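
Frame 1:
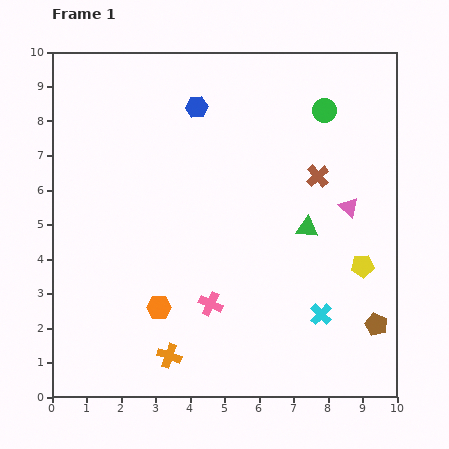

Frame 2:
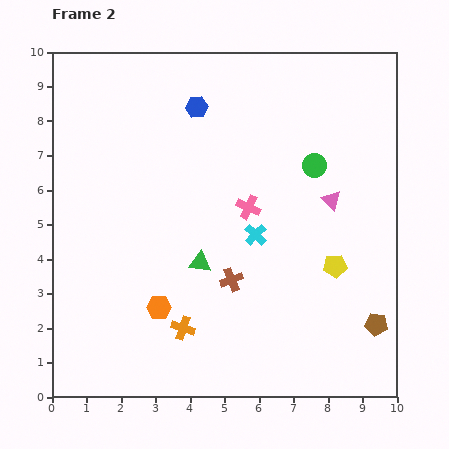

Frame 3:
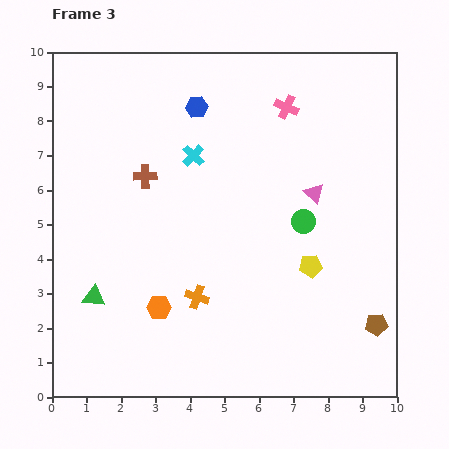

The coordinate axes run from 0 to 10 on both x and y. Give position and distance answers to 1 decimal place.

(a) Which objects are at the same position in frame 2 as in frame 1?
the blue hexagon, the brown pentagon, the orange hexagon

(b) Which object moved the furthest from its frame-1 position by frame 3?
the green triangle

(moved 6.5; next 6.1)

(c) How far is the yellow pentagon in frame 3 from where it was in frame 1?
1.5

The yellow pentagon moved from (9.0, 3.8) to (7.5, 3.8), a distance of √(1.5² + 0.0²) ≈ 1.5.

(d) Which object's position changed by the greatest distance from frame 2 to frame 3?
the brown cross

(moved 3.9; next 3.3)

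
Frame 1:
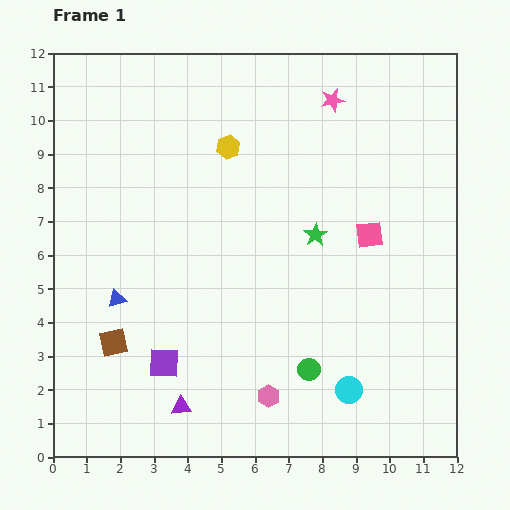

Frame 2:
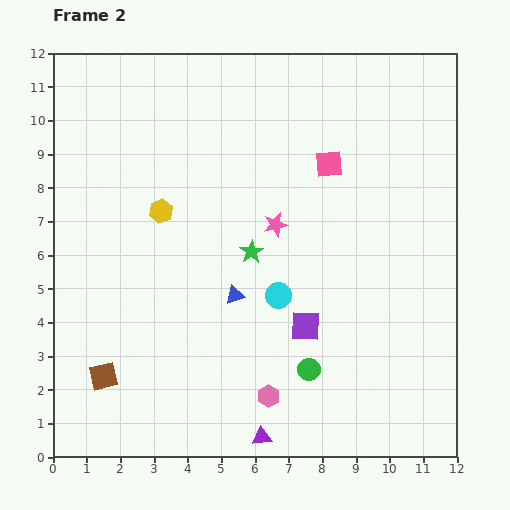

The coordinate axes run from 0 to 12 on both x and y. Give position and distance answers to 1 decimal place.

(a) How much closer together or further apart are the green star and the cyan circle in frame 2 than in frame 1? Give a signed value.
-3.2

Distance in frame 1: 4.7. Distance in frame 2: 1.5.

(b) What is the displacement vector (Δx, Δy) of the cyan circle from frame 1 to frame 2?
(-2.1, 2.8)

The cyan circle was at (8.8, 2.0) in frame 1 and (6.7, 4.8) in frame 2.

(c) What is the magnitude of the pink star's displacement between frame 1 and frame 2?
4.1

The pink star moved from (8.3, 10.6) to (6.6, 6.9), a distance of √(1.7² + 3.7²) ≈ 4.1.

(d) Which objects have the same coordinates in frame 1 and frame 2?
the pink hexagon, the green circle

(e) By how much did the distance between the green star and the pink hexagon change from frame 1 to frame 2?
-0.7

Distance in frame 1: 5.0. Distance in frame 2: 4.3.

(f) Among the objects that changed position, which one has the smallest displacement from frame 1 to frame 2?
the brown square

(moved 1.0)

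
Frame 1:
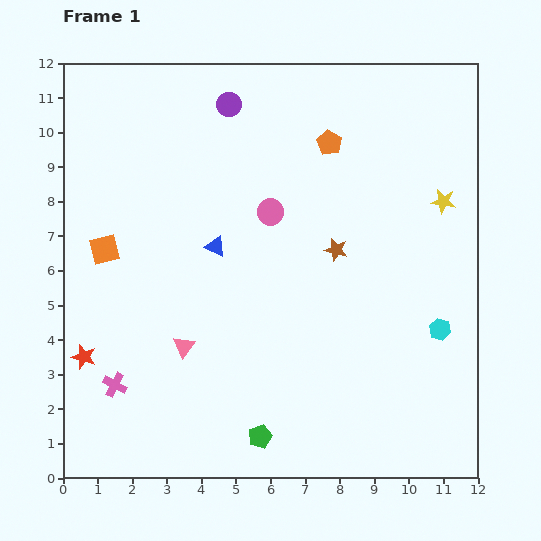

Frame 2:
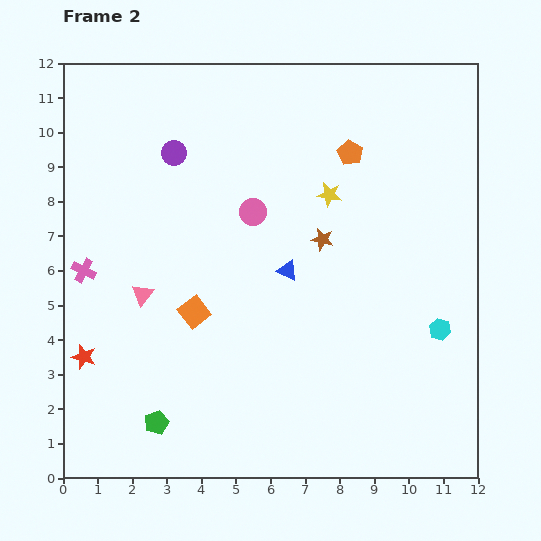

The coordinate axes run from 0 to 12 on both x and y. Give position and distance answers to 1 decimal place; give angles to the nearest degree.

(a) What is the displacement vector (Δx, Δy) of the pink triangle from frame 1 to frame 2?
(-1.2, 1.5)

The pink triangle was at (3.5, 3.8) in frame 1 and (2.3, 5.3) in frame 2.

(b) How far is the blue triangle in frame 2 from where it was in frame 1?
2.2

The blue triangle moved from (4.4, 6.7) to (6.5, 6.0), a distance of √(2.1² + 0.7²) ≈ 2.2.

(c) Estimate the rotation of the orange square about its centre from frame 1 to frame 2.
23° counter-clockwise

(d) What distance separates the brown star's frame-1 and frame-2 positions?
0.5

The brown star moved from (7.9, 6.6) to (7.5, 6.9), a distance of √(0.4² + 0.3²) ≈ 0.5.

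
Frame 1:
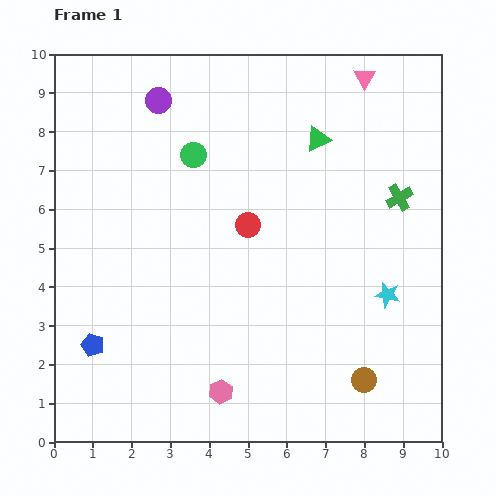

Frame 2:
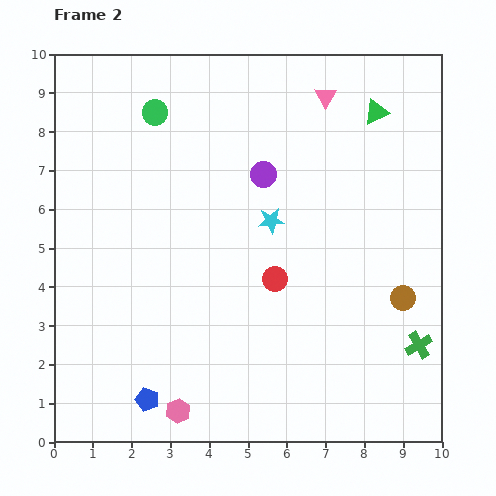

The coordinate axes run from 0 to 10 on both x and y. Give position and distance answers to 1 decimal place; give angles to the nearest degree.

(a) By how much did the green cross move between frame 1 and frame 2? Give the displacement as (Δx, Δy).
(0.5, -3.8)

The green cross was at (8.9, 6.3) in frame 1 and (9.4, 2.5) in frame 2.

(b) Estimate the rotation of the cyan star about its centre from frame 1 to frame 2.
19° counter-clockwise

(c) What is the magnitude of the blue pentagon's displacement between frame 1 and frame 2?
2.0

The blue pentagon moved from (1.0, 2.5) to (2.4, 1.1), a distance of √(1.4² + 1.4²) ≈ 2.0.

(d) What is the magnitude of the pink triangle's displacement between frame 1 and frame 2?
1.1

The pink triangle moved from (8.0, 9.4) to (7.0, 8.9), a distance of √(1.0² + 0.5²) ≈ 1.1.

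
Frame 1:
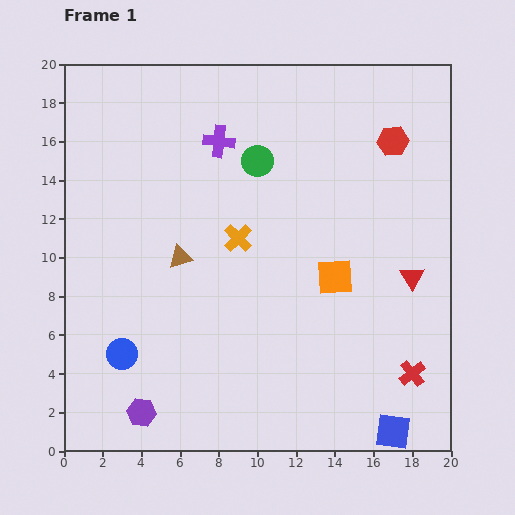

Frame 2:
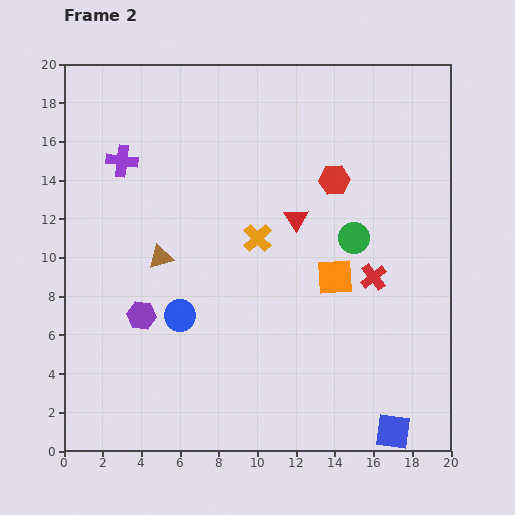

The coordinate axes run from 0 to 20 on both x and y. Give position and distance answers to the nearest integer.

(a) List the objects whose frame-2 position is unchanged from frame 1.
the blue square, the orange square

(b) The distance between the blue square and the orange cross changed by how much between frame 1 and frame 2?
-1

Distance in frame 1: 13. Distance in frame 2: 12.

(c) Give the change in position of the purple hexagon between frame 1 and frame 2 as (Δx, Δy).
(0, 5)

The purple hexagon was at (4, 2) in frame 1 and (4, 7) in frame 2.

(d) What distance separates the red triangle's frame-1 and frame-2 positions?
7

The red triangle moved from (18, 9) to (12, 12), a distance of √(6² + 3²) ≈ 7.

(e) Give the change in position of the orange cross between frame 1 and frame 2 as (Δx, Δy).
(1, 0)

The orange cross was at (9, 11) in frame 1 and (10, 11) in frame 2.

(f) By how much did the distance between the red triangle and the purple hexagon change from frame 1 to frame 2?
-7

Distance in frame 1: 16. Distance in frame 2: 9.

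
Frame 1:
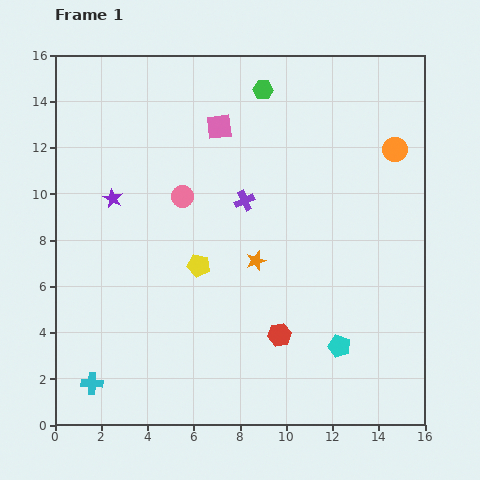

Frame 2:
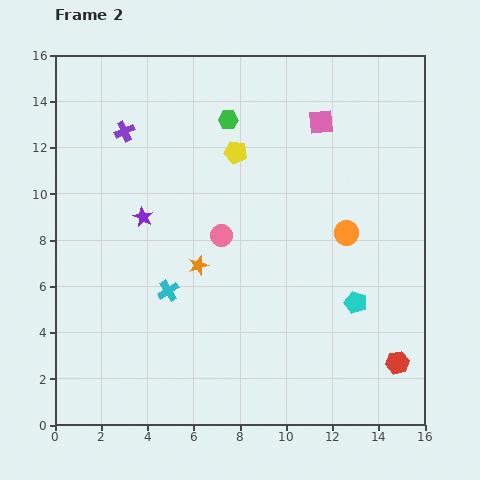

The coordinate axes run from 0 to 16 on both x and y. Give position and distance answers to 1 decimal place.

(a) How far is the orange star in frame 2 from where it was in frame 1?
2.5

The orange star moved from (8.7, 7.1) to (6.2, 6.9), a distance of √(2.5² + 0.2²) ≈ 2.5.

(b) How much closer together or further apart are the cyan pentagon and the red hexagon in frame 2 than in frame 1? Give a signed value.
+0.6

Distance in frame 1: 2.6. Distance in frame 2: 3.2.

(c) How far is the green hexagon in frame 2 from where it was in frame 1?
2.0

The green hexagon moved from (9.0, 14.5) to (7.5, 13.2), a distance of √(1.5² + 1.3²) ≈ 2.0.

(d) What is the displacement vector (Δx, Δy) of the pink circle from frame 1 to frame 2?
(1.7, -1.7)

The pink circle was at (5.5, 9.9) in frame 1 and (7.2, 8.2) in frame 2.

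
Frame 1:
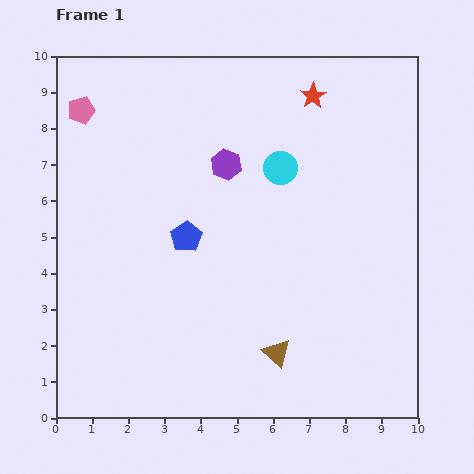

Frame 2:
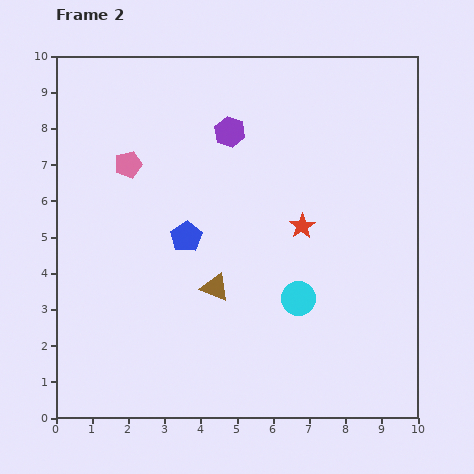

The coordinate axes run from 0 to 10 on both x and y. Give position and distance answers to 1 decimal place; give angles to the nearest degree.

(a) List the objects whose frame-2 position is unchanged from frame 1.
the blue pentagon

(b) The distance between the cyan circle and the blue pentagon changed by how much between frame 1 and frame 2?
+0.3

Distance in frame 1: 3.2. Distance in frame 2: 3.5.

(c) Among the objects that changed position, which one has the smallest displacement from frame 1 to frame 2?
the purple hexagon

(moved 0.9)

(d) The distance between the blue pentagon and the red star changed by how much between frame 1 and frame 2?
-2.0

Distance in frame 1: 5.2. Distance in frame 2: 3.2.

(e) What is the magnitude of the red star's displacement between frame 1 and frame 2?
3.6

The red star moved from (7.1, 8.9) to (6.8, 5.3), a distance of √(0.3² + 3.6²) ≈ 3.6.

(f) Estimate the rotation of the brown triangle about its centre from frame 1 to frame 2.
20° counter-clockwise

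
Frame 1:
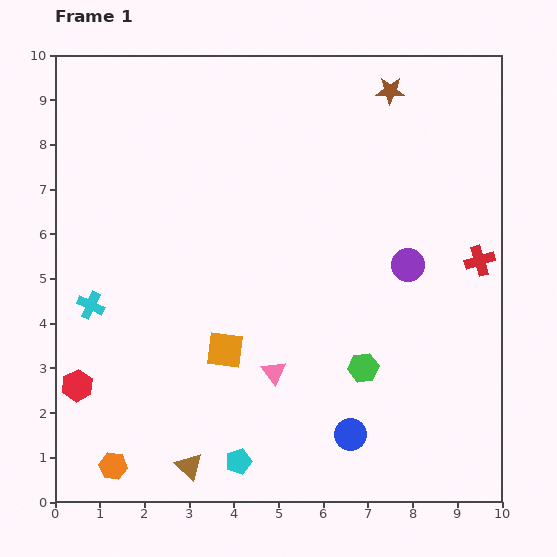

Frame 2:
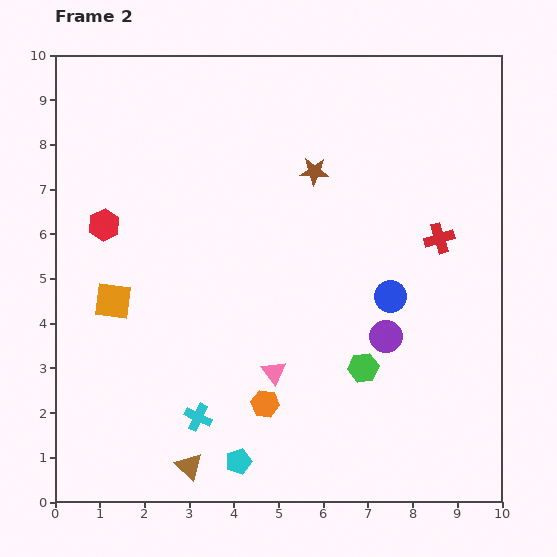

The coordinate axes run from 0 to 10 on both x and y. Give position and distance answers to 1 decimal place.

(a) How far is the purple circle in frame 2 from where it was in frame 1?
1.7

The purple circle moved from (7.9, 5.3) to (7.4, 3.7), a distance of √(0.5² + 1.6²) ≈ 1.7.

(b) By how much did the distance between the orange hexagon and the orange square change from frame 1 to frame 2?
+0.5

Distance in frame 1: 3.6. Distance in frame 2: 4.1.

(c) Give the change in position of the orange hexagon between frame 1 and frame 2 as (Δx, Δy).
(3.4, 1.4)

The orange hexagon was at (1.3, 0.8) in frame 1 and (4.7, 2.2) in frame 2.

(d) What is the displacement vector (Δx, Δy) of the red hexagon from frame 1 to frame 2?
(0.6, 3.6)

The red hexagon was at (0.5, 2.6) in frame 1 and (1.1, 6.2) in frame 2.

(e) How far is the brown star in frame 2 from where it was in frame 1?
2.5

The brown star moved from (7.5, 9.2) to (5.8, 7.4), a distance of √(1.7² + 1.8²) ≈ 2.5.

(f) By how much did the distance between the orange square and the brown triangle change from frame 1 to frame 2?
+1.4

Distance in frame 1: 2.7. Distance in frame 2: 4.1.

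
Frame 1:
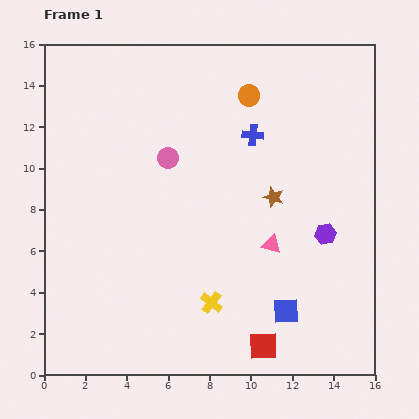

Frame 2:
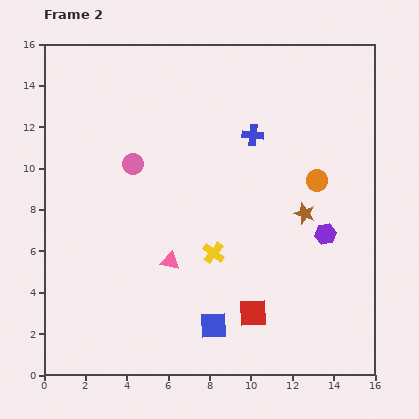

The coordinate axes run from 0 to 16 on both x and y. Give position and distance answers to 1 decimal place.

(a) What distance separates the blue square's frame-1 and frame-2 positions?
3.6

The blue square moved from (11.7, 3.1) to (8.2, 2.4), a distance of √(3.5² + 0.7²) ≈ 3.6.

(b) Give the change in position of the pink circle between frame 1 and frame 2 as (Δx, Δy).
(-1.7, -0.3)

The pink circle was at (6.0, 10.5) in frame 1 and (4.3, 10.2) in frame 2.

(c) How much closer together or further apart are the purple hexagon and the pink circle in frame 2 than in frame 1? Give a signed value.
+1.4

Distance in frame 1: 8.5. Distance in frame 2: 9.9.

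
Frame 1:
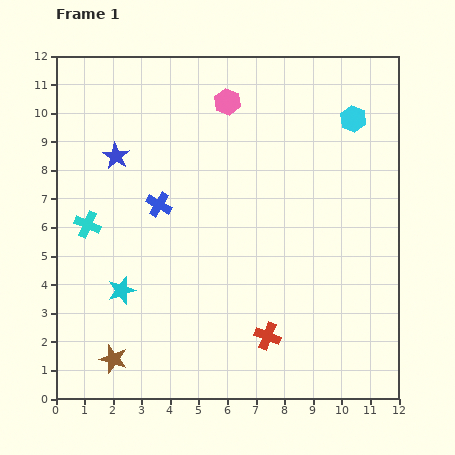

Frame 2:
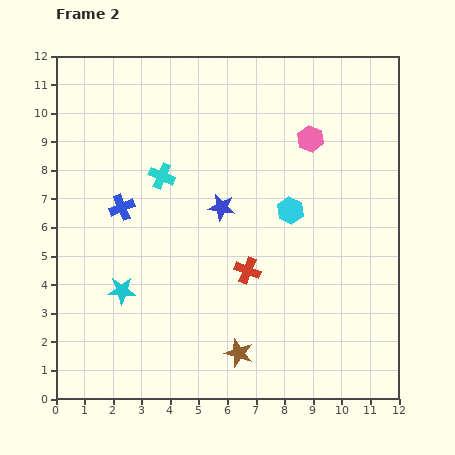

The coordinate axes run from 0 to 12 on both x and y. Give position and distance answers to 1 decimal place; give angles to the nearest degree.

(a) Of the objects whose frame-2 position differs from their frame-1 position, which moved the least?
the blue cross

(moved 1.3)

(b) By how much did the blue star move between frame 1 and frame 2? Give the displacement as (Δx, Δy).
(3.7, -1.8)

The blue star was at (2.1, 8.5) in frame 1 and (5.8, 6.7) in frame 2.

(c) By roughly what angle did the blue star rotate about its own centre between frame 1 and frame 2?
24° counter-clockwise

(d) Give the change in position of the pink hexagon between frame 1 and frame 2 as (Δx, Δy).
(2.9, -1.3)

The pink hexagon was at (6.0, 10.4) in frame 1 and (8.9, 9.1) in frame 2.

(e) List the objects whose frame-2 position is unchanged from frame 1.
the cyan star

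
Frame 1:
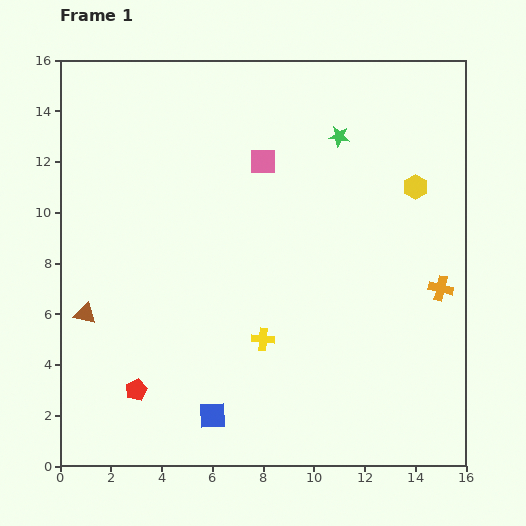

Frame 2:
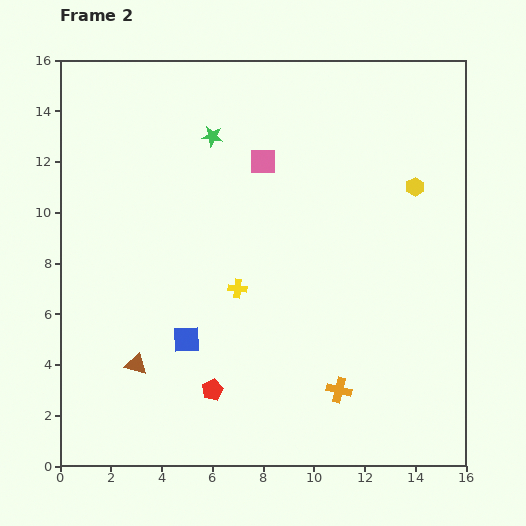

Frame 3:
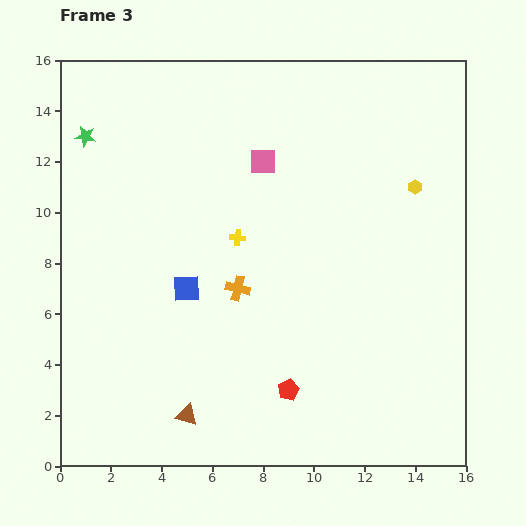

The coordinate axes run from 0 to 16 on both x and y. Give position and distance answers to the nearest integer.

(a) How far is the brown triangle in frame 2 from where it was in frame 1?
3

The brown triangle moved from (1, 6) to (3, 4), a distance of √(2² + 2²) ≈ 3.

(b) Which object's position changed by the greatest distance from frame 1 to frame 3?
the green star

(moved 10; next 8)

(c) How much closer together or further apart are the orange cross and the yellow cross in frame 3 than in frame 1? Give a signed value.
-5

Distance in frame 1: 7. Distance in frame 3: 2.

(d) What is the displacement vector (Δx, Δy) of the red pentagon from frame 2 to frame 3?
(3, 0)

The red pentagon was at (6, 3) in frame 2 and (9, 3) in frame 3.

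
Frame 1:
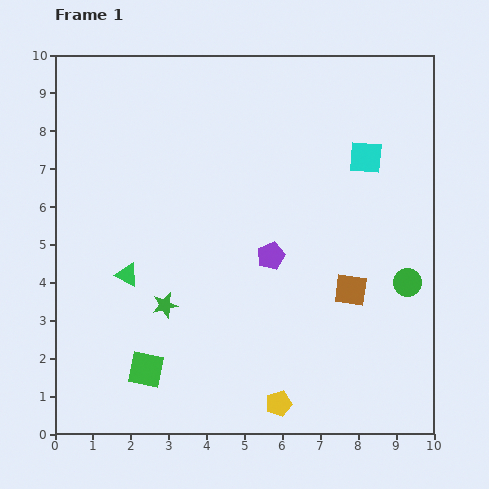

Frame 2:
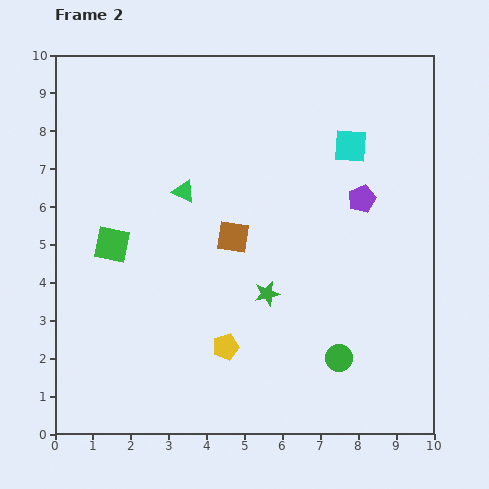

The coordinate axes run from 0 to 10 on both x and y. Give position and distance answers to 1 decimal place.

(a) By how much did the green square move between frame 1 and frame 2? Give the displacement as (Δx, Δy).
(-0.9, 3.3)

The green square was at (2.4, 1.7) in frame 1 and (1.5, 5.0) in frame 2.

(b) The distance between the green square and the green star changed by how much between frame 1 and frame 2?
+2.5

Distance in frame 1: 1.8. Distance in frame 2: 4.3.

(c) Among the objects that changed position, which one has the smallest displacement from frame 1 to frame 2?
the cyan square

(moved 0.5)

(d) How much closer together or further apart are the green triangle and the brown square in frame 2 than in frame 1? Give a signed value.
-4.1

Distance in frame 1: 5.9. Distance in frame 2: 1.8.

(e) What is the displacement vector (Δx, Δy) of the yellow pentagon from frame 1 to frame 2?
(-1.4, 1.5)

The yellow pentagon was at (5.9, 0.8) in frame 1 and (4.5, 2.3) in frame 2.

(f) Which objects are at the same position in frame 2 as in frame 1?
none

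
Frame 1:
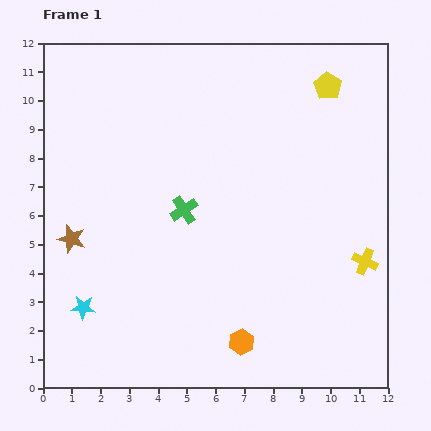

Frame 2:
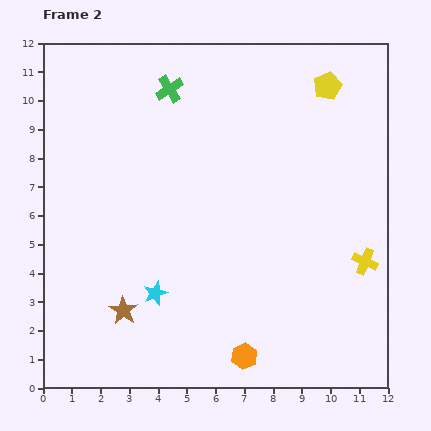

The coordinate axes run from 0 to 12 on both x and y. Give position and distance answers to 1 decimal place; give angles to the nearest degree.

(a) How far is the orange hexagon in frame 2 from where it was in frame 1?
0.5

The orange hexagon moved from (6.9, 1.6) to (7.0, 1.1), a distance of √(0.1² + 0.5²) ≈ 0.5.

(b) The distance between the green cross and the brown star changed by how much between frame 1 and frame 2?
+3.9

Distance in frame 1: 4.0. Distance in frame 2: 7.9.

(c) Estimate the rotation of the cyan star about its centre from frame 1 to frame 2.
25° counter-clockwise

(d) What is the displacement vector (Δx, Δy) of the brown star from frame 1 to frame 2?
(1.8, -2.5)

The brown star was at (1.0, 5.2) in frame 1 and (2.8, 2.7) in frame 2.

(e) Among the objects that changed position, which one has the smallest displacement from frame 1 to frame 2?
the orange hexagon

(moved 0.5)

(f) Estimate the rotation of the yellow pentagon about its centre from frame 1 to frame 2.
16° clockwise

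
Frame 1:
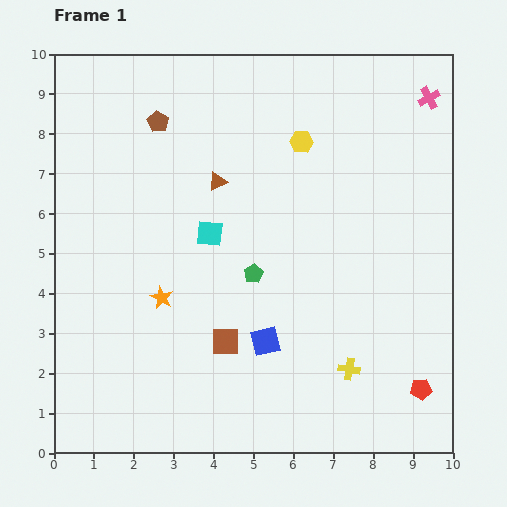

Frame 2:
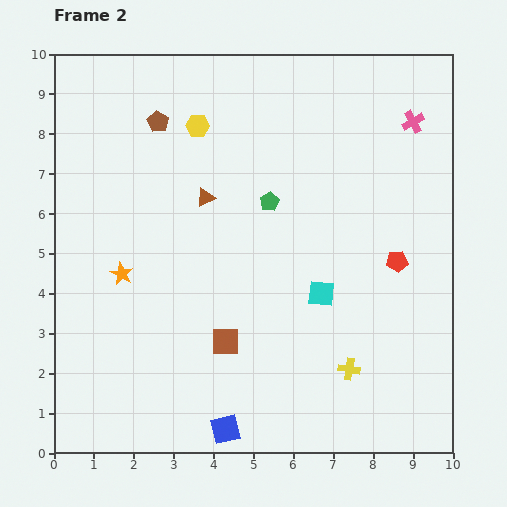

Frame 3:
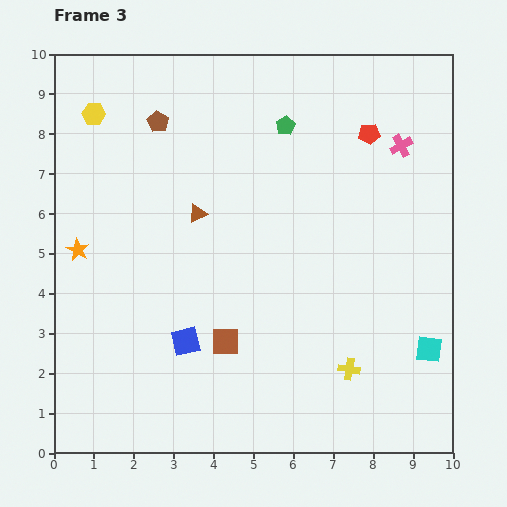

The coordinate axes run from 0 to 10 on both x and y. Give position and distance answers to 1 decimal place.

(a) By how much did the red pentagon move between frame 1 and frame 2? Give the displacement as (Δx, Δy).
(-0.6, 3.2)

The red pentagon was at (9.2, 1.6) in frame 1 and (8.6, 4.8) in frame 2.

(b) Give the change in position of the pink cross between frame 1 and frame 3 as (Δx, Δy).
(-0.7, -1.2)

The pink cross was at (9.4, 8.9) in frame 1 and (8.7, 7.7) in frame 3.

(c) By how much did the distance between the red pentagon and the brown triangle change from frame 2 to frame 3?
-0.4

Distance in frame 2: 5.1. Distance in frame 3: 4.7.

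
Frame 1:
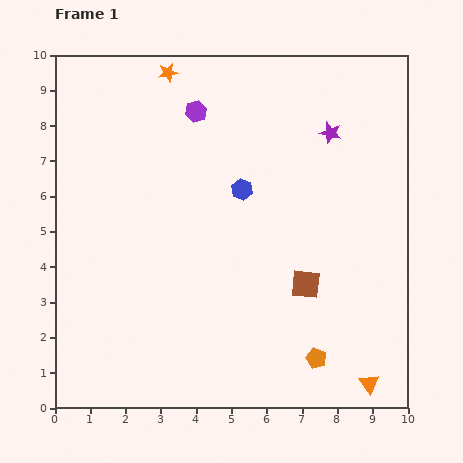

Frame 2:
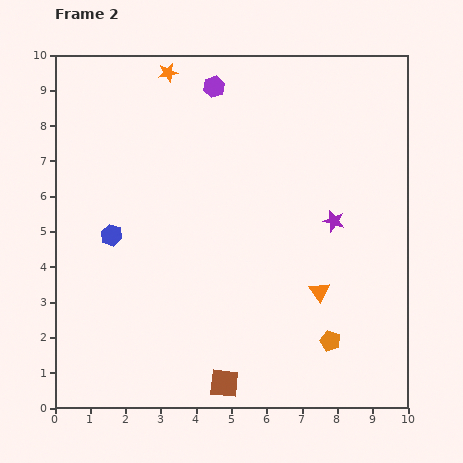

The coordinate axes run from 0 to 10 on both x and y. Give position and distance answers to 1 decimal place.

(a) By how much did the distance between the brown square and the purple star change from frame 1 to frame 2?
+1.1

Distance in frame 1: 4.4. Distance in frame 2: 5.5.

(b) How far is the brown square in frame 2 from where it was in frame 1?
3.6

The brown square moved from (7.1, 3.5) to (4.8, 0.7), a distance of √(2.3² + 2.8²) ≈ 3.6.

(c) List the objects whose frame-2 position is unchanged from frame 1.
the orange star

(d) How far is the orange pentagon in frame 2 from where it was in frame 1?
0.6

The orange pentagon moved from (7.4, 1.4) to (7.8, 1.9), a distance of √(0.4² + 0.5²) ≈ 0.6.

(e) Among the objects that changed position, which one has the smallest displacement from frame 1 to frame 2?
the orange pentagon

(moved 0.6)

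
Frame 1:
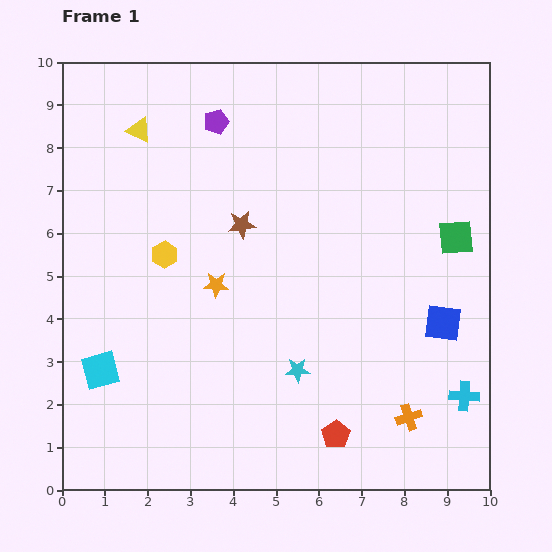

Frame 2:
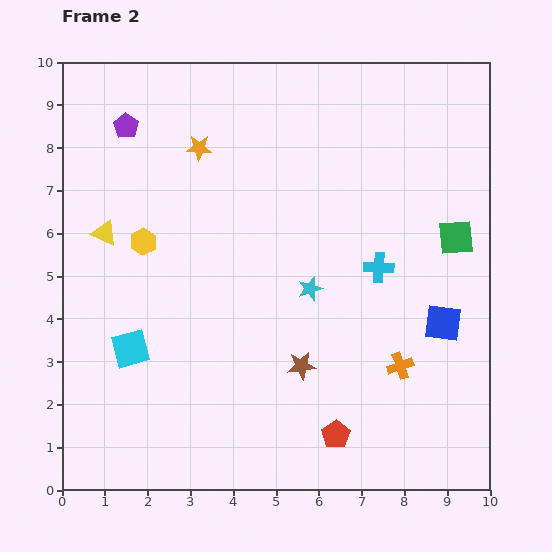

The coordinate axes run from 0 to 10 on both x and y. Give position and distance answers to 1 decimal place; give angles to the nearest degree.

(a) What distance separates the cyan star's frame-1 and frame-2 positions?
1.9

The cyan star moved from (5.5, 2.8) to (5.8, 4.7), a distance of √(0.3² + 1.9²) ≈ 1.9.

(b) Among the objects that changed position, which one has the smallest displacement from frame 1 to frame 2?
the yellow hexagon

(moved 0.6)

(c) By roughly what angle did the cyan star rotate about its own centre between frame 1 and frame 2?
16° counter-clockwise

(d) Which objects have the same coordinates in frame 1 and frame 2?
the green square, the blue square, the red pentagon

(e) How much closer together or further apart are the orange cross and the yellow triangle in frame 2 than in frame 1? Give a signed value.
-1.6

Distance in frame 1: 9.2. Distance in frame 2: 7.6.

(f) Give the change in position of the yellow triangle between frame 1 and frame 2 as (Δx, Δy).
(-0.8, -2.4)

The yellow triangle was at (1.8, 8.4) in frame 1 and (1.0, 6.0) in frame 2.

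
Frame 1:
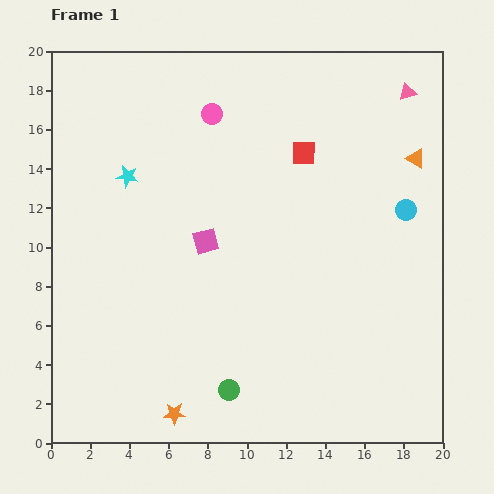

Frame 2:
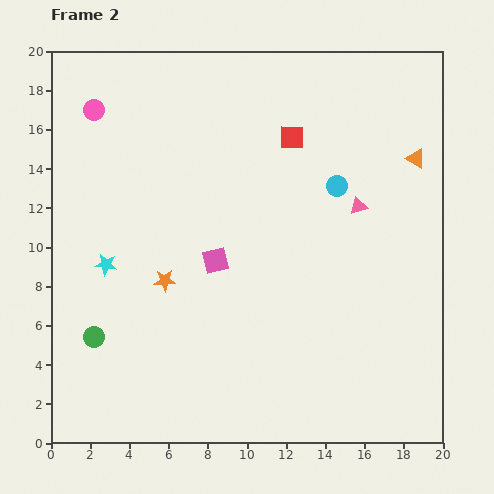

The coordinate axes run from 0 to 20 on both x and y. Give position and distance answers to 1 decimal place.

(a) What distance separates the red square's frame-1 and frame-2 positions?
1.0

The red square moved from (12.9, 14.8) to (12.3, 15.6), a distance of √(0.6² + 0.8²) ≈ 1.0.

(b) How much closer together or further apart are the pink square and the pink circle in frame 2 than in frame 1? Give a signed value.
+3.4

Distance in frame 1: 6.5. Distance in frame 2: 9.9.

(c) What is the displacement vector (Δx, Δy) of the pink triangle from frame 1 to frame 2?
(-2.5, -5.8)

The pink triangle was at (18.2, 17.9) in frame 1 and (15.7, 12.1) in frame 2.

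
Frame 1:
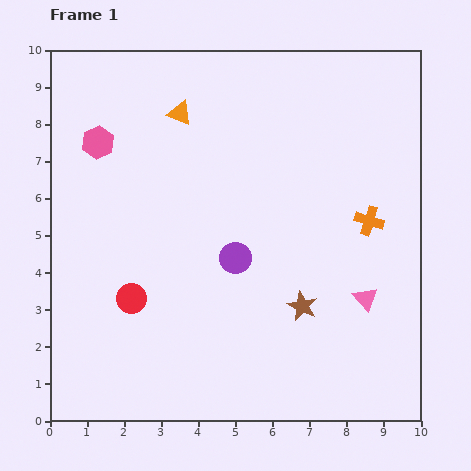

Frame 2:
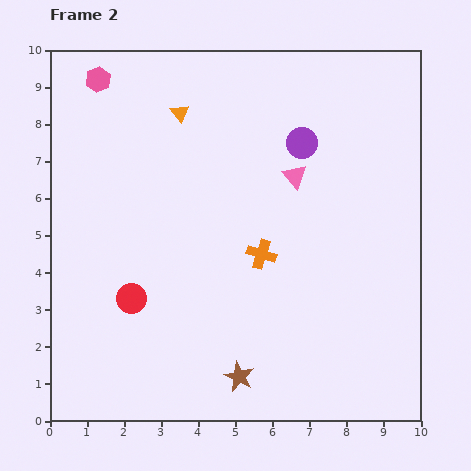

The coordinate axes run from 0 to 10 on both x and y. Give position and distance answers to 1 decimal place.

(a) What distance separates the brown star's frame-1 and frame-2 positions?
2.5

The brown star moved from (6.8, 3.1) to (5.1, 1.2), a distance of √(1.7² + 1.9²) ≈ 2.5.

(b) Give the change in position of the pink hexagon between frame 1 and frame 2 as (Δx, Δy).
(0.0, 1.7)

The pink hexagon was at (1.3, 7.5) in frame 1 and (1.3, 9.2) in frame 2.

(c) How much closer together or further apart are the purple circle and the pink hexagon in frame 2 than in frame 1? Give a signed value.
+1.0

Distance in frame 1: 4.8. Distance in frame 2: 5.8.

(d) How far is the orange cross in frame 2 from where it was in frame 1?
3.0

The orange cross moved from (8.6, 5.4) to (5.7, 4.5), a distance of √(2.9² + 0.9²) ≈ 3.0.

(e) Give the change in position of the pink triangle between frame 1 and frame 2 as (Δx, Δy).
(-1.9, 3.3)

The pink triangle was at (8.5, 3.3) in frame 1 and (6.6, 6.6) in frame 2.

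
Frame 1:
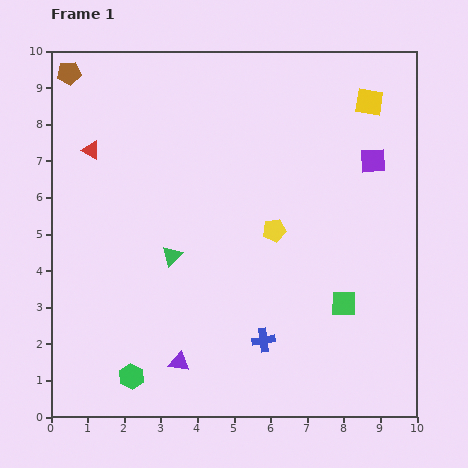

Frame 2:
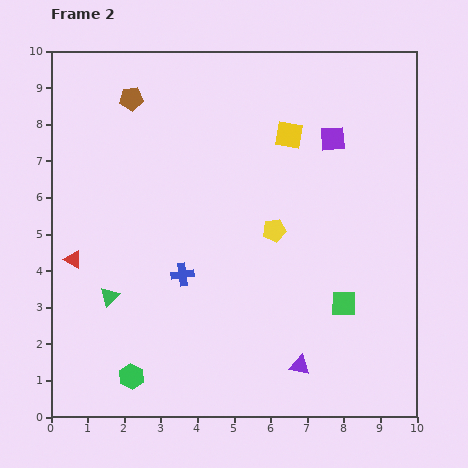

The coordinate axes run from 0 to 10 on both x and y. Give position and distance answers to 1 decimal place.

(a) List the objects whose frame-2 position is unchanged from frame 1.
the yellow pentagon, the green hexagon, the green square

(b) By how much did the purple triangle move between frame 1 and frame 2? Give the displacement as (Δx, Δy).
(3.3, -0.1)

The purple triangle was at (3.5, 1.5) in frame 1 and (6.8, 1.4) in frame 2.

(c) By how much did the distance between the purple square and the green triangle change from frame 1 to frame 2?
+1.4

Distance in frame 1: 6.1. Distance in frame 2: 7.5.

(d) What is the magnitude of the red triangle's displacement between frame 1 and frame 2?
3.0

The red triangle moved from (1.1, 7.3) to (0.6, 4.3), a distance of √(0.5² + 3.0²) ≈ 3.0.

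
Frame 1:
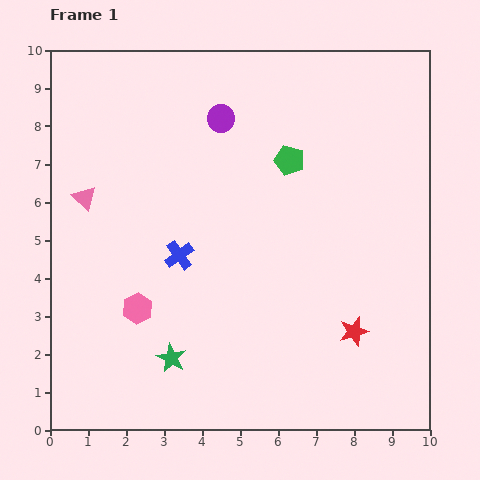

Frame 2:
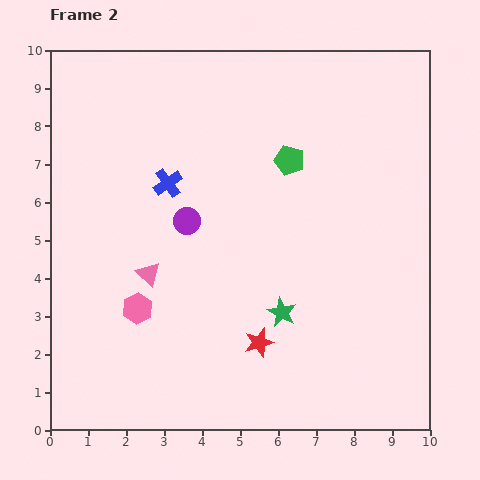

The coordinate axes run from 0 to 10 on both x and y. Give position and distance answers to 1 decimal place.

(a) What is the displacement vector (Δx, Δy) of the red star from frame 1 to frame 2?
(-2.5, -0.3)

The red star was at (8.0, 2.6) in frame 1 and (5.5, 2.3) in frame 2.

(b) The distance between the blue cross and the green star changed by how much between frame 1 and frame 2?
+1.8

Distance in frame 1: 2.7. Distance in frame 2: 4.5.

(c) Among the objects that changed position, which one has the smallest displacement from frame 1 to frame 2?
the blue cross

(moved 1.9)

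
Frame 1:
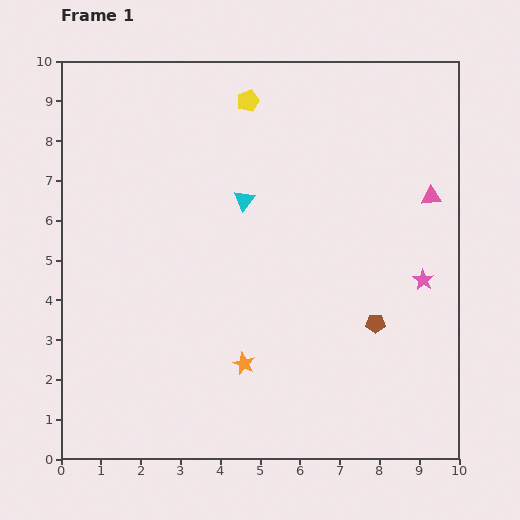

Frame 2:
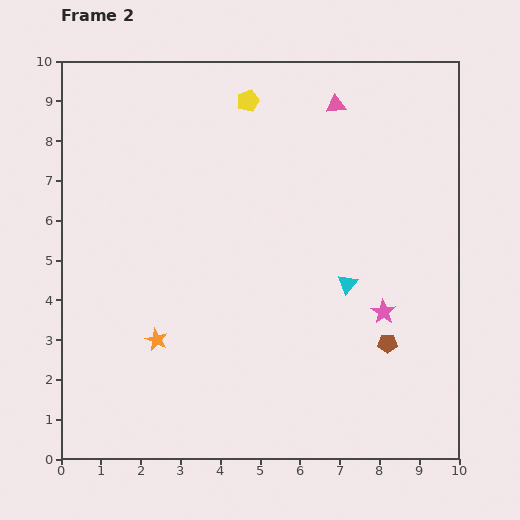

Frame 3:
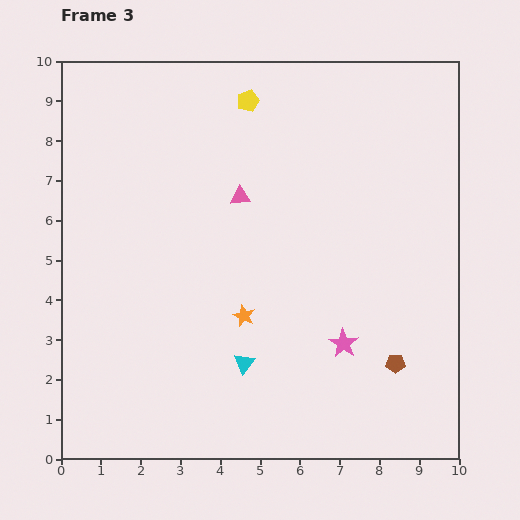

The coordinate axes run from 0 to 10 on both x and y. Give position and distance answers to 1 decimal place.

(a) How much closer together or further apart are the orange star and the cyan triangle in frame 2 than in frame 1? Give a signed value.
+0.9

Distance in frame 1: 4.1. Distance in frame 2: 5.0.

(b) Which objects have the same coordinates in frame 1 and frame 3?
the yellow pentagon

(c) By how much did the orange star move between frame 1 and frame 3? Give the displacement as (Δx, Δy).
(0.0, 1.2)

The orange star was at (4.6, 2.4) in frame 1 and (4.6, 3.6) in frame 3.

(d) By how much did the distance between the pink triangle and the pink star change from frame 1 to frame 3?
+2.4

Distance in frame 1: 2.1. Distance in frame 3: 4.5.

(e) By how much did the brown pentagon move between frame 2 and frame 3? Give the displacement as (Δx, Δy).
(0.2, -0.5)

The brown pentagon was at (8.2, 2.9) in frame 2 and (8.4, 2.4) in frame 3.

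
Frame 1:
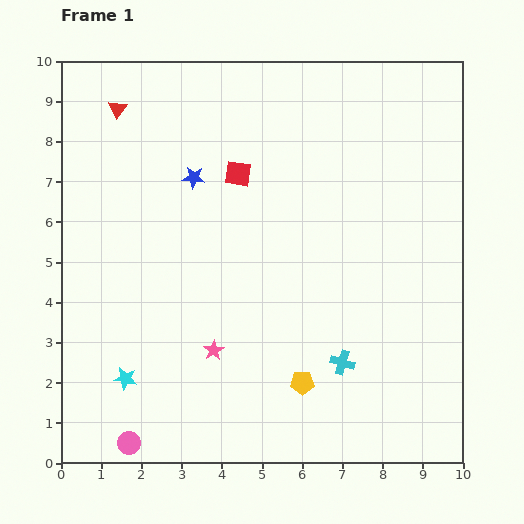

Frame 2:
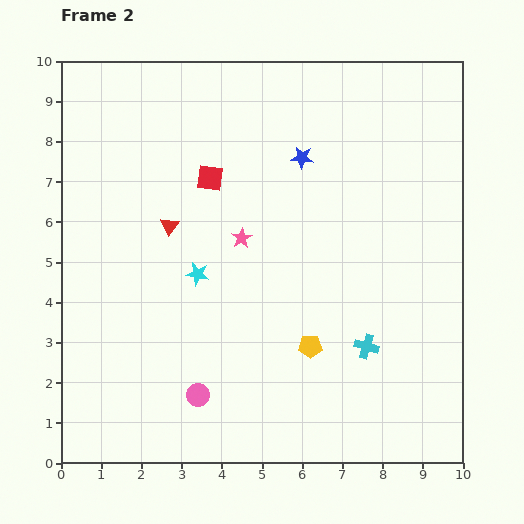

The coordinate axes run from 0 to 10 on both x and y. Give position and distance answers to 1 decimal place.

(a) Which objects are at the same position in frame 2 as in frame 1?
none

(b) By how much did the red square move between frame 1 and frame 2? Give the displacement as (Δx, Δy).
(-0.7, -0.1)

The red square was at (4.4, 7.2) in frame 1 and (3.7, 7.1) in frame 2.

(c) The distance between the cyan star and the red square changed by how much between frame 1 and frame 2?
-3.4

Distance in frame 1: 5.8. Distance in frame 2: 2.4.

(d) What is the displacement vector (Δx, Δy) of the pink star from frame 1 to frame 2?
(0.7, 2.8)

The pink star was at (3.8, 2.8) in frame 1 and (4.5, 5.6) in frame 2.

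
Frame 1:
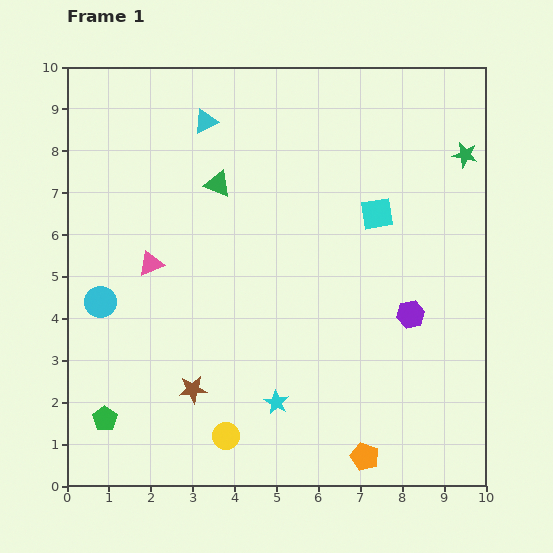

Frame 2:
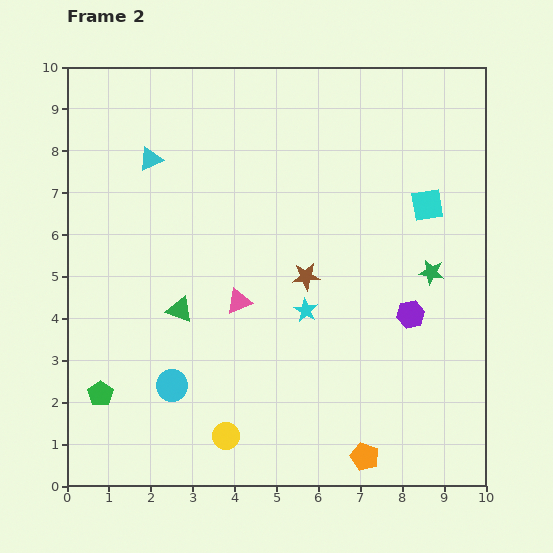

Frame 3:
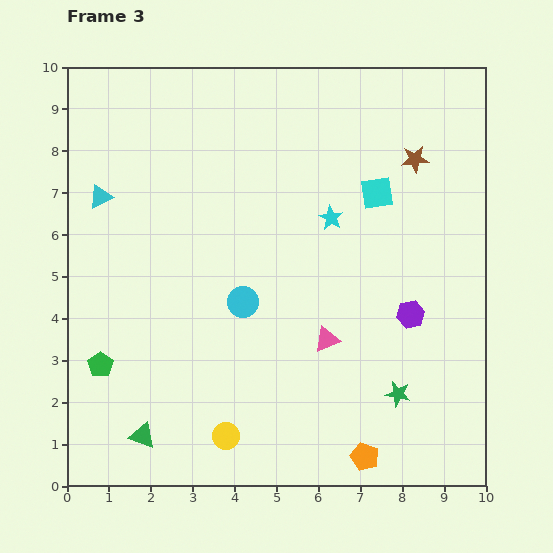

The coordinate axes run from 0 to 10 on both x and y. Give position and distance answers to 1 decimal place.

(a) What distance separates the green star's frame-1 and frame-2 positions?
2.9

The green star moved from (9.5, 7.9) to (8.7, 5.1), a distance of √(0.8² + 2.8²) ≈ 2.9.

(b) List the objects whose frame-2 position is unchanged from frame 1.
the purple hexagon, the orange pentagon, the yellow circle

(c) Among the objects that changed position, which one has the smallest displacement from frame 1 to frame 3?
the cyan square

(moved 0.5)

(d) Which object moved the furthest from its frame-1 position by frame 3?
the brown star

(moved 7.6; next 6.3)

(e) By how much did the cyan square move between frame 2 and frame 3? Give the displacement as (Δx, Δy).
(-1.2, 0.3)

The cyan square was at (8.6, 6.7) in frame 2 and (7.4, 7.0) in frame 3.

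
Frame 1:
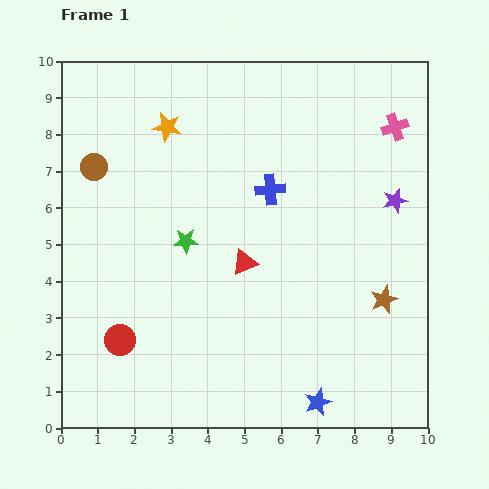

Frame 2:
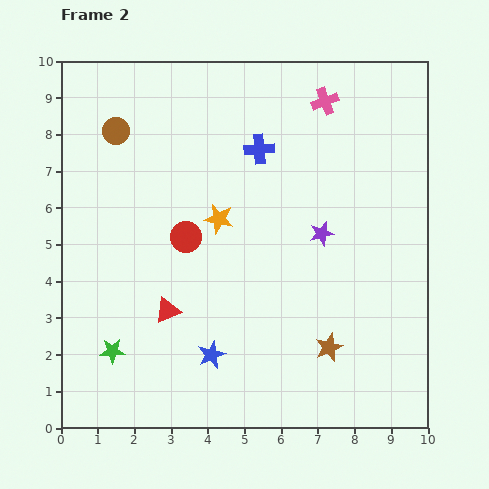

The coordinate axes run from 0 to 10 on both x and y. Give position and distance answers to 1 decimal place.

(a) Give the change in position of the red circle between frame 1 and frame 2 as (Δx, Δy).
(1.8, 2.8)

The red circle was at (1.6, 2.4) in frame 1 and (3.4, 5.2) in frame 2.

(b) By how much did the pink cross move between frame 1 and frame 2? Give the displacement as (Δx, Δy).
(-1.9, 0.7)

The pink cross was at (9.1, 8.2) in frame 1 and (7.2, 8.9) in frame 2.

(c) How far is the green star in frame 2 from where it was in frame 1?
3.6

The green star moved from (3.4, 5.1) to (1.4, 2.1), a distance of √(2.0² + 3.0²) ≈ 3.6.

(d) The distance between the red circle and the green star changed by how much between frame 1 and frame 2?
+0.5

Distance in frame 1: 3.2. Distance in frame 2: 3.7.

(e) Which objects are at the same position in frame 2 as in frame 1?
none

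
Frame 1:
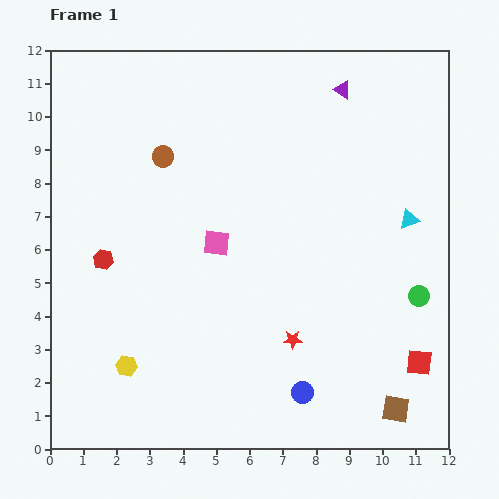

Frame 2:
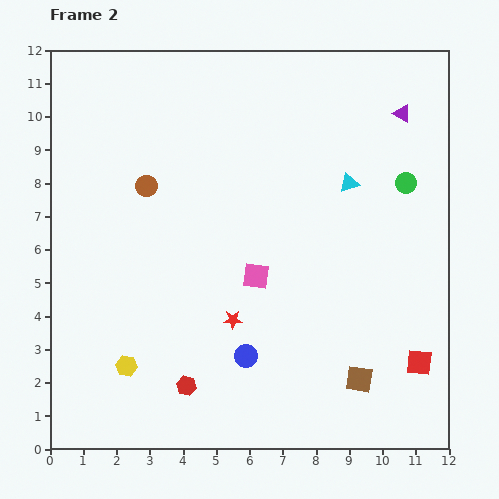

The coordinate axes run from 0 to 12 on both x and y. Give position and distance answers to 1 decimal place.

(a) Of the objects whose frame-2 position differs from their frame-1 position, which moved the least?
the brown circle

(moved 1.0)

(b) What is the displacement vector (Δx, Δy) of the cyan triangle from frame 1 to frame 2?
(-1.8, 1.1)

The cyan triangle was at (10.8, 6.9) in frame 1 and (9.0, 8.0) in frame 2.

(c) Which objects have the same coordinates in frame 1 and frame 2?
the red square, the yellow hexagon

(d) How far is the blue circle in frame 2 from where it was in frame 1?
2.0

The blue circle moved from (7.6, 1.7) to (5.9, 2.8), a distance of √(1.7² + 1.1²) ≈ 2.0.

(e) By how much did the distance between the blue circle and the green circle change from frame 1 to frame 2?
+2.6

Distance in frame 1: 4.5. Distance in frame 2: 7.1.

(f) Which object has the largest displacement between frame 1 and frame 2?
the red hexagon

(moved 4.5; next 3.4)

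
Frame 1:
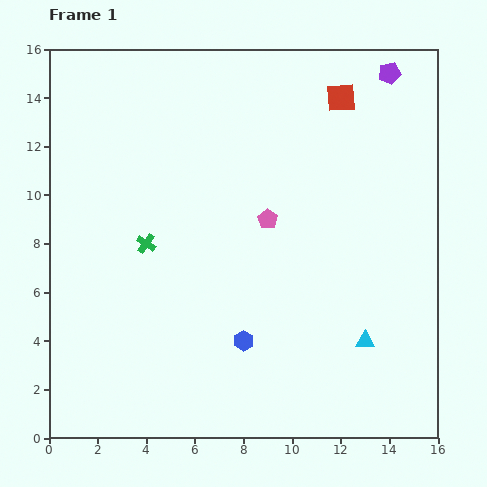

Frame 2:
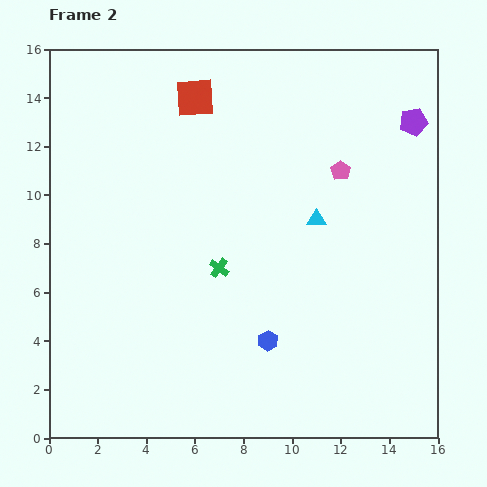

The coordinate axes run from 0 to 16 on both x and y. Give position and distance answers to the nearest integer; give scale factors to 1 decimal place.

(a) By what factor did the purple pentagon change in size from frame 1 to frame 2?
1.3×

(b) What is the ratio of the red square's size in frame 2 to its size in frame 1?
1.3×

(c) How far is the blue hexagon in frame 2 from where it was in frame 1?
1

The blue hexagon moved from (8, 4) to (9, 4), a distance of √(1² + 0²) ≈ 1.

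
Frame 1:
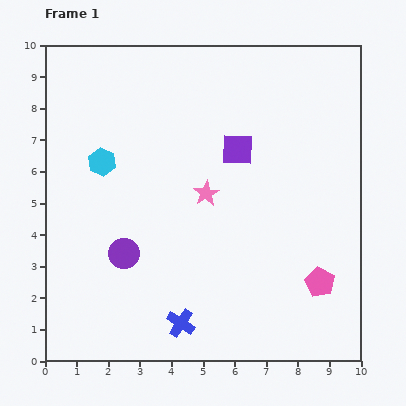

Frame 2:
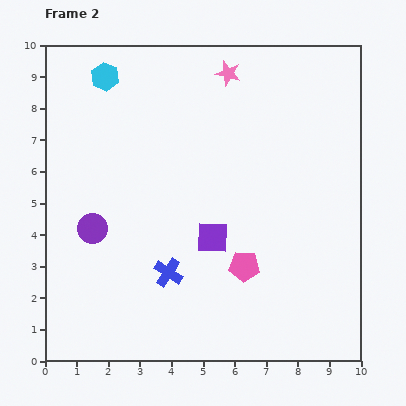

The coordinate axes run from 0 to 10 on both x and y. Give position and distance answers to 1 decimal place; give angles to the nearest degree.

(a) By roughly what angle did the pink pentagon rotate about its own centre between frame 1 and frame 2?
25° counter-clockwise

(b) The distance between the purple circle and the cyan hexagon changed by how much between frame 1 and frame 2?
+1.8

Distance in frame 1: 3.0. Distance in frame 2: 4.8.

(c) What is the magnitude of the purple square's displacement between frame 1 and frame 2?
2.9

The purple square moved from (6.1, 6.7) to (5.3, 3.9), a distance of √(0.8² + 2.8²) ≈ 2.9.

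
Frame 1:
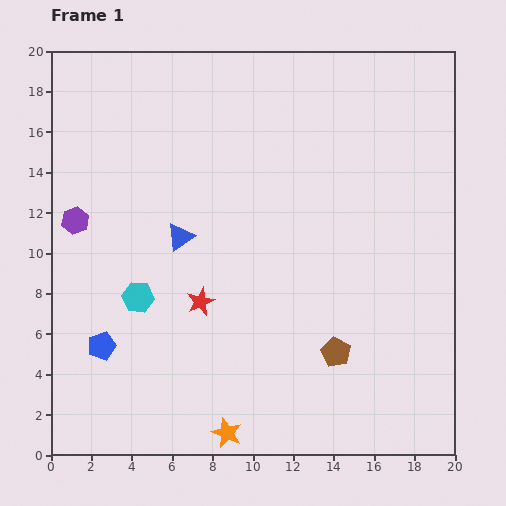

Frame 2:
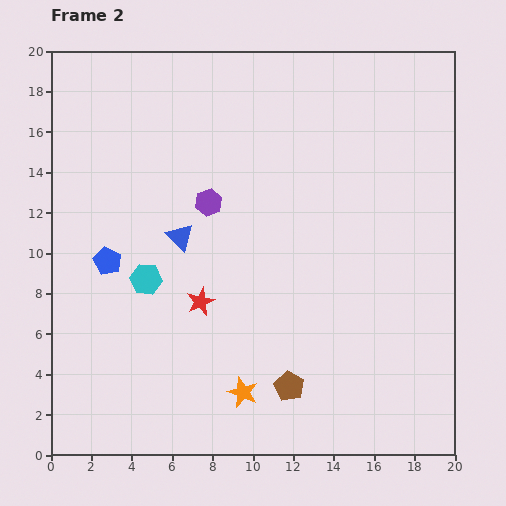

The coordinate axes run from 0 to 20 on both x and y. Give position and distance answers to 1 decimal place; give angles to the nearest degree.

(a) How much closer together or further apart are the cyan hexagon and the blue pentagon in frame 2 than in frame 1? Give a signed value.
-0.9

Distance in frame 1: 3.0. Distance in frame 2: 2.1.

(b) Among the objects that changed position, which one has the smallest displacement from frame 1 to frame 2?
the cyan hexagon

(moved 1.0)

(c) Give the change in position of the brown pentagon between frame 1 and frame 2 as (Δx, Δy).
(-2.3, -1.7)

The brown pentagon was at (14.1, 5.1) in frame 1 and (11.8, 3.4) in frame 2.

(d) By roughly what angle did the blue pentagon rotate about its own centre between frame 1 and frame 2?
28° counter-clockwise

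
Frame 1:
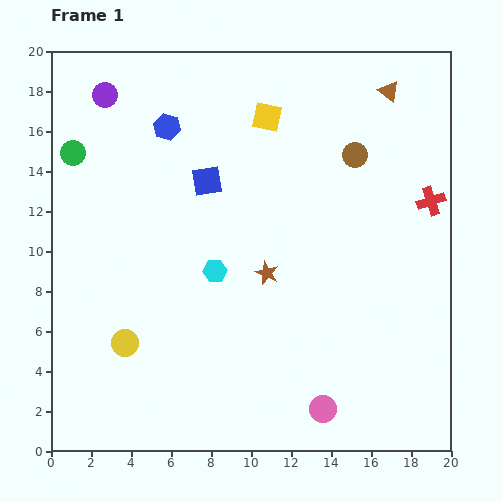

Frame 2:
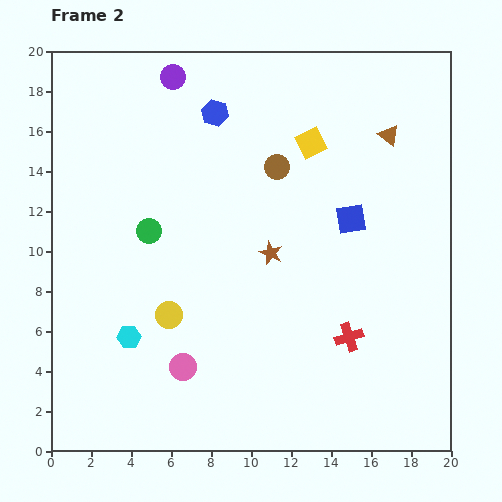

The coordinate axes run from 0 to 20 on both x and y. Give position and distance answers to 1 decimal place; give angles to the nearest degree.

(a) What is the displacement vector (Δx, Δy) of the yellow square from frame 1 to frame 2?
(2.2, -1.3)

The yellow square was at (10.8, 16.7) in frame 1 and (13.0, 15.4) in frame 2.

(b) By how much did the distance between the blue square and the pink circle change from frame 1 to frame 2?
-1.6

Distance in frame 1: 12.8. Distance in frame 2: 11.2.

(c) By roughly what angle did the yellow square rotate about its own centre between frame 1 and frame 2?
39° counter-clockwise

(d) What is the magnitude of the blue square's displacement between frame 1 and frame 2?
7.4

The blue square moved from (7.8, 13.5) to (15.0, 11.6), a distance of √(7.2² + 1.9²) ≈ 7.4.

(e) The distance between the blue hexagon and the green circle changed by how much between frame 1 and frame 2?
+1.9

Distance in frame 1: 4.9. Distance in frame 2: 6.8.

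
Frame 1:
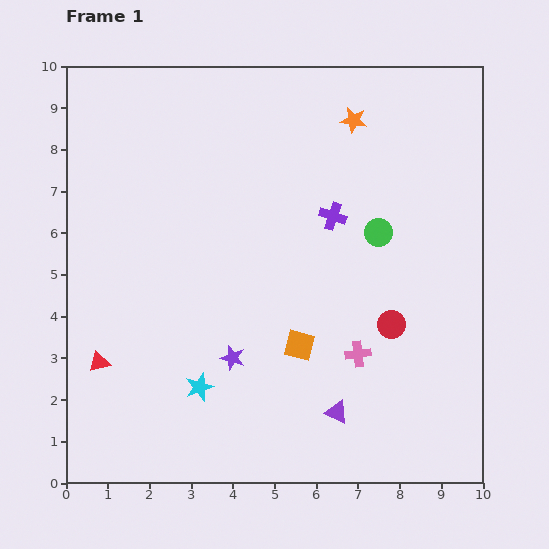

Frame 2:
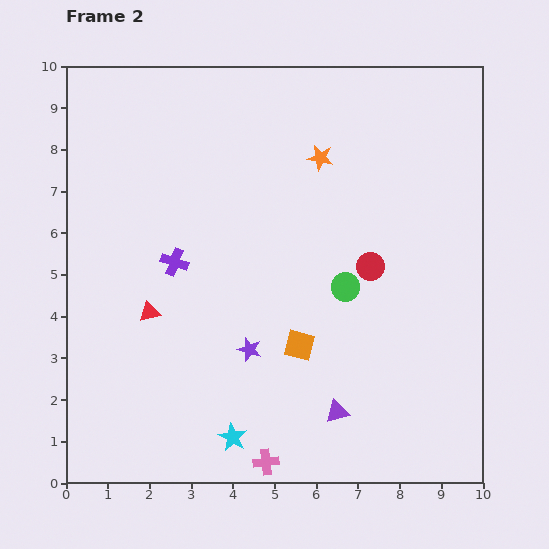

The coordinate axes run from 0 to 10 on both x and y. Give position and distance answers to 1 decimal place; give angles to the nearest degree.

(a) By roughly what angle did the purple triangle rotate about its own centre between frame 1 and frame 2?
40° counter-clockwise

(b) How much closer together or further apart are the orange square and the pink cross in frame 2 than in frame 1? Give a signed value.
+1.5

Distance in frame 1: 1.4. Distance in frame 2: 2.9.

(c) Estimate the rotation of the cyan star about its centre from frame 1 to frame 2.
23° counter-clockwise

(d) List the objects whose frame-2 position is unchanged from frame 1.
the orange square, the purple triangle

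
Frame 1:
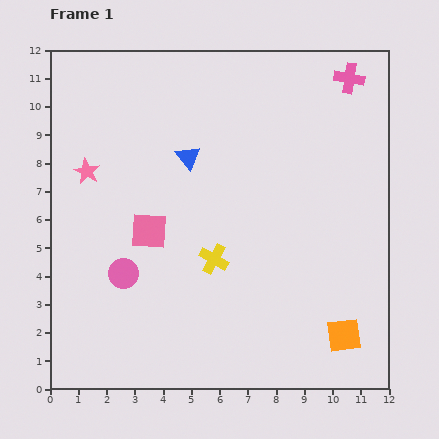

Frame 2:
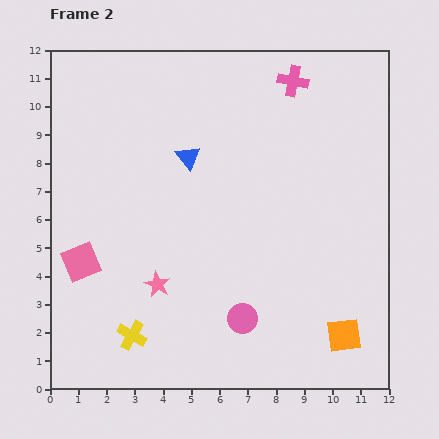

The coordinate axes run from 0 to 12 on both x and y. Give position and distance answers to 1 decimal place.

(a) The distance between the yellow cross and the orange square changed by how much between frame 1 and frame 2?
+2.2

Distance in frame 1: 5.3. Distance in frame 2: 7.5.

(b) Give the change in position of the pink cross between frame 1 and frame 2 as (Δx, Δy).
(-2.0, -0.1)

The pink cross was at (10.6, 11.0) in frame 1 and (8.6, 10.9) in frame 2.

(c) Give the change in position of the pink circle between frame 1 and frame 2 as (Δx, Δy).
(4.2, -1.6)

The pink circle was at (2.6, 4.1) in frame 1 and (6.8, 2.5) in frame 2.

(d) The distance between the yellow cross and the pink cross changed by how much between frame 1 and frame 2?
+2.7

Distance in frame 1: 8.0. Distance in frame 2: 10.7.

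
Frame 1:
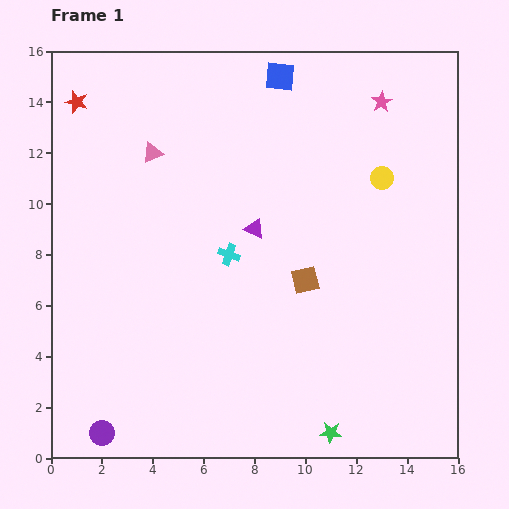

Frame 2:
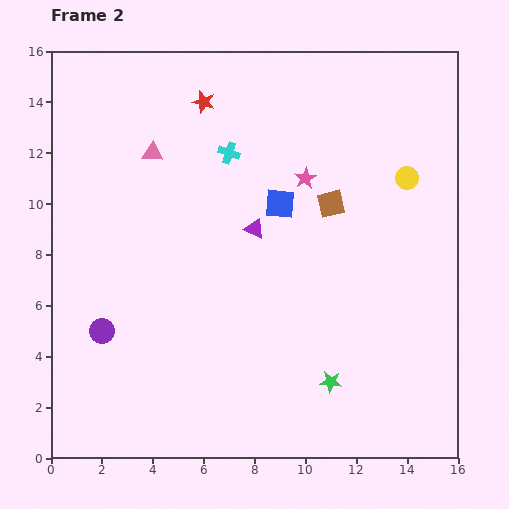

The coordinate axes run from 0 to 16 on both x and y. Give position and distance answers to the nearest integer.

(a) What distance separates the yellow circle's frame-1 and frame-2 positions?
1

The yellow circle moved from (13, 11) to (14, 11), a distance of √(1² + 0²) ≈ 1.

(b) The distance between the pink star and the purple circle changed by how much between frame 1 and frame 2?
-7

Distance in frame 1: 17. Distance in frame 2: 10.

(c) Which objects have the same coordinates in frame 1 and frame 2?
the pink triangle, the purple triangle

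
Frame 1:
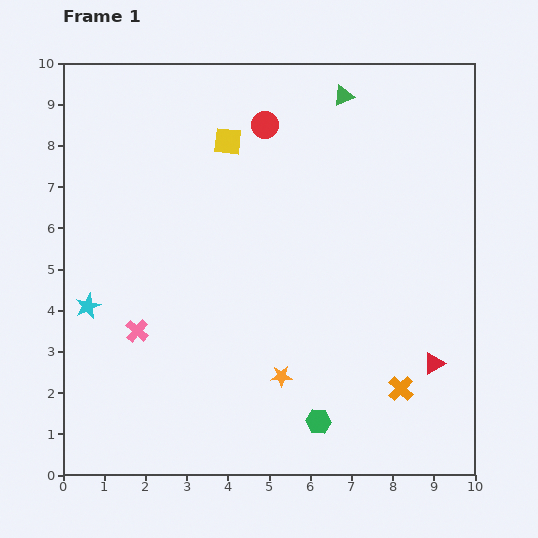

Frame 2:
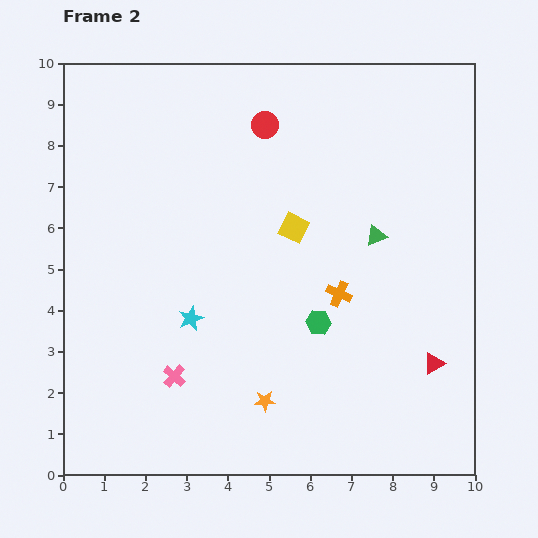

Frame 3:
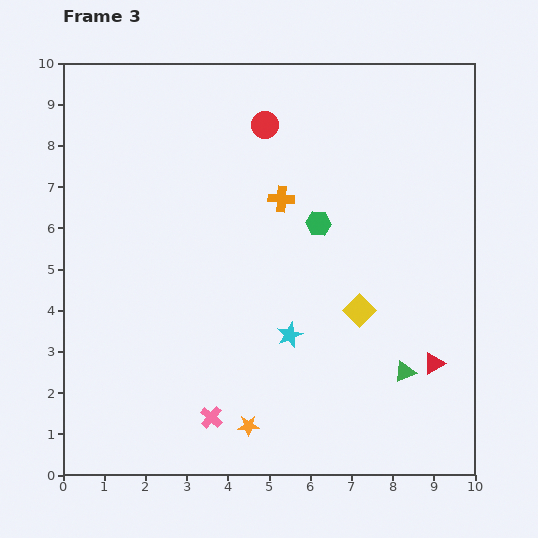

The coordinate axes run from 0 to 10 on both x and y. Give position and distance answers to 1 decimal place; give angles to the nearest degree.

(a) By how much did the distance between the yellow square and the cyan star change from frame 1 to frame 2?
-1.9

Distance in frame 1: 5.2. Distance in frame 2: 3.3.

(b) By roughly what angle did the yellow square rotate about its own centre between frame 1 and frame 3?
40° clockwise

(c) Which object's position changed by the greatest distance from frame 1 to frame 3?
the green triangle

(moved 6.9; next 5.4)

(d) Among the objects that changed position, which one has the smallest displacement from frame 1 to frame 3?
the orange star

(moved 1.4)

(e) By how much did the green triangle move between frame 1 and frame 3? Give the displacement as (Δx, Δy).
(1.5, -6.7)

The green triangle was at (6.8, 9.2) in frame 1 and (8.3, 2.5) in frame 3.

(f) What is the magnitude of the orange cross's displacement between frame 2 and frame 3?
2.7

The orange cross moved from (6.7, 4.4) to (5.3, 6.7), a distance of √(1.4² + 2.3²) ≈ 2.7.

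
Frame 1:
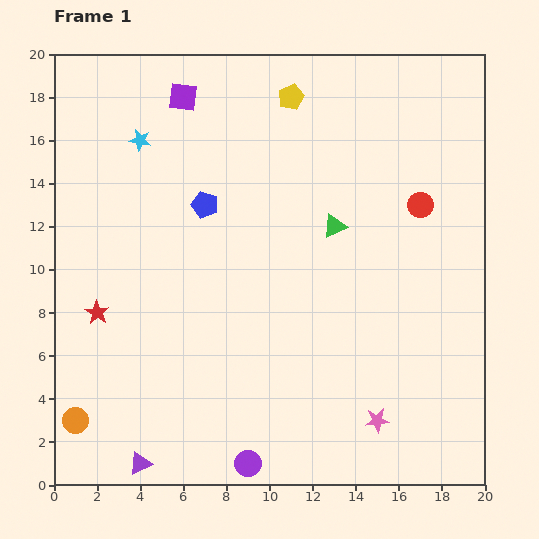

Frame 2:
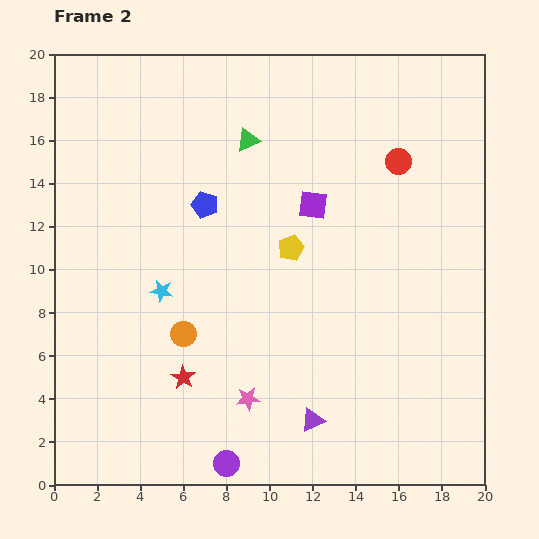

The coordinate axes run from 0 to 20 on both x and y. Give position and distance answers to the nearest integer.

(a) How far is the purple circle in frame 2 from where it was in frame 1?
1

The purple circle moved from (9, 1) to (8, 1), a distance of √(1² + 0²) ≈ 1.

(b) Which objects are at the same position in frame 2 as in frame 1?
the blue pentagon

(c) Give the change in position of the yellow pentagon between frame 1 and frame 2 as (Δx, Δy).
(0, -7)

The yellow pentagon was at (11, 18) in frame 1 and (11, 11) in frame 2.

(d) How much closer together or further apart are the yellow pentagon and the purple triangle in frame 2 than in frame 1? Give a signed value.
-10

Distance in frame 1: 18. Distance in frame 2: 8.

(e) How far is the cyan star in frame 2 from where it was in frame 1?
7

The cyan star moved from (4, 16) to (5, 9), a distance of √(1² + 7²) ≈ 7.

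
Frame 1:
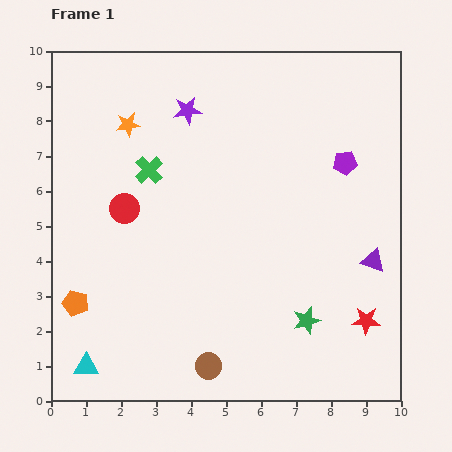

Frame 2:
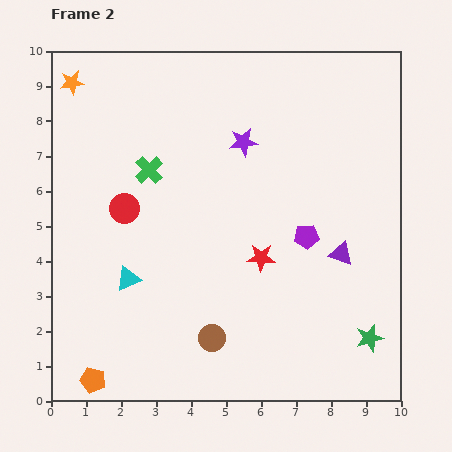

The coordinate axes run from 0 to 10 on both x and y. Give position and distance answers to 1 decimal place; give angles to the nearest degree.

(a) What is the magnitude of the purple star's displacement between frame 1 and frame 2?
1.8

The purple star moved from (3.9, 8.3) to (5.5, 7.4), a distance of √(1.6² + 0.9²) ≈ 1.8.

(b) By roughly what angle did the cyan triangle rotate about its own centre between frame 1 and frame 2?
25° counter-clockwise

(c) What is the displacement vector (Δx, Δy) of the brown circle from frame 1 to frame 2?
(0.1, 0.8)

The brown circle was at (4.5, 1.0) in frame 1 and (4.6, 1.8) in frame 2.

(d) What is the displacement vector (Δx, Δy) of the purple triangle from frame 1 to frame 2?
(-0.9, 0.2)

The purple triangle was at (9.2, 4.0) in frame 1 and (8.3, 4.2) in frame 2.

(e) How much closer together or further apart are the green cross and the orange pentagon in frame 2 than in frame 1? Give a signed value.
+1.9

Distance in frame 1: 4.3. Distance in frame 2: 6.2.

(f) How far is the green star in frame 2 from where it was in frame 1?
1.9

The green star moved from (7.3, 2.3) to (9.1, 1.8), a distance of √(1.8² + 0.5²) ≈ 1.9.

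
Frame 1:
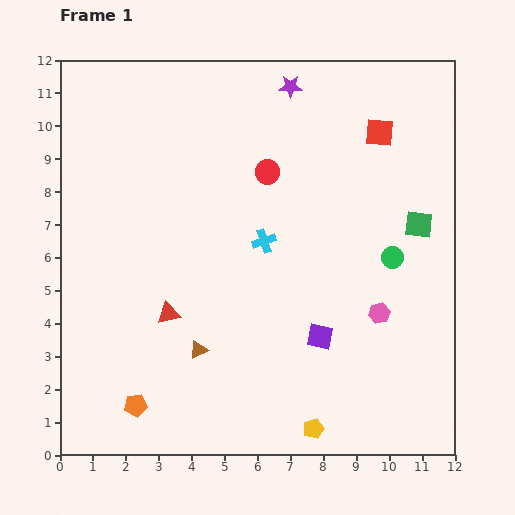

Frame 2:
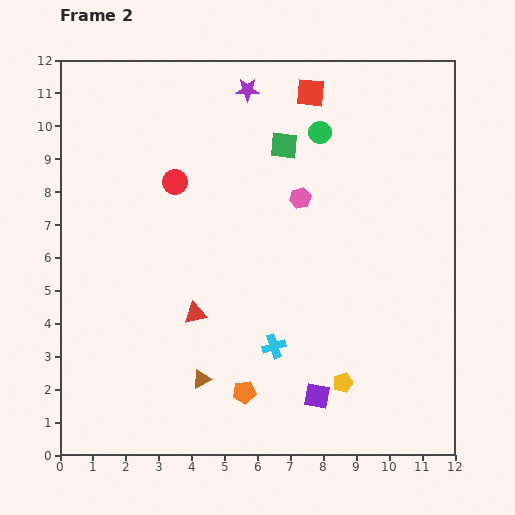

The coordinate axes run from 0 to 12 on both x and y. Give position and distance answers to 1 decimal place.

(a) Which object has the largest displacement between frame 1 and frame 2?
the green square

(moved 4.8; next 4.4)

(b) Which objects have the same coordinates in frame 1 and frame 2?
none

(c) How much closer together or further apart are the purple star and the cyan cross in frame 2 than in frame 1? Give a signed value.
+3.0

Distance in frame 1: 4.8. Distance in frame 2: 7.8.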